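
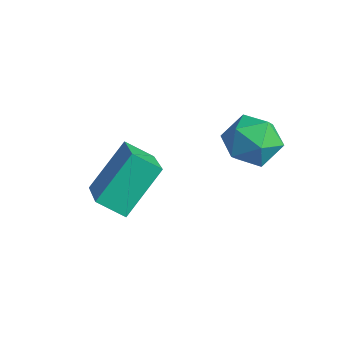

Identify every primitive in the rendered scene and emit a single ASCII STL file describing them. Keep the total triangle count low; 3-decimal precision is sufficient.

solid 
facet normal -0.650 -0.550 0.524
outer loop
vertex -0.683 -1.329 2.03
vertex -2.207 -0.481 1.03
vertex -0.583 -2.706 0.71
endloop
endfacet
facet normal 0.758 -0.422 0.497
outer loop
vertex 0.087 -2.139 0.17
vertex -0.683 -1.329 2.03
vertex -0.583 -2.706 0.71
endloop
endfacet
facet normal -0.650 -0.550 0.524
outer loop
vertex -0.583 -2.706 0.71
vertex -2.207 -0.481 1.03
vertex -2.107 -1.858 -0.29
endloop
endfacet
facet normal 0.053 -0.721 -0.691
outer loop
vertex -2.107 -1.858 -0.29
vertex 0.087 -2.139 0.17
vertex -0.583 -2.706 0.71
endloop
endfacet
facet normal -0.053 0.721 0.691
outer loop
vertex -0.683 -1.329 2.03
vertex -1.537 0.086 0.49
vertex -2.207 -0.481 1.03
endloop
endfacet
facet normal 0.758 -0.422 0.497
outer loop
vertex -0.013 -0.762 1.49
vertex -0.683 -1.329 2.03
vertex 0.087 -2.139 0.17
endloop
endfacet
facet normal -0.053 0.721 0.691
outer loop
vertex -0.013 -0.762 1.49
vertex -1.537 0.086 0.49
vertex -0.683 -1.329 2.03
endloop
endfacet
facet normal -0.758 0.422 -0.497
outer loop
vertex -2.207 -0.481 1.03
vertex -1.537 0.086 0.49
vertex -2.107 -1.858 -0.29
endloop
endfacet
facet normal 0.053 -0.721 -0.691
outer loop
vertex -1.437 -1.291 -0.83
vertex 0.087 -2.139 0.17
vertex -2.107 -1.858 -0.29
endloop
endfacet
facet normal -0.758 0.422 -0.497
outer loop
vertex -2.107 -1.858 -0.29
vertex -1.537 0.086 0.49
vertex -1.437 -1.291 -0.83
endloop
endfacet
facet normal 0.650 0.550 -0.524
outer loop
vertex -1.437 -1.291 -0.83
vertex -0.013 -0.762 1.49
vertex 0.087 -2.139 0.17
endloop
endfacet
facet normal 0.650 0.550 -0.524
outer loop
vertex -1.537 0.086 0.49
vertex -0.013 -0.762 1.49
vertex -1.437 -1.291 -0.83
endloop
endfacet
facet normal -0.735 0.663 0.139
outer loop
vertex 1.612 1.869 3.204
vertex 1.02 1.316 2.714
vertex 1.101 1.209 3.651
endloop
endfacet
facet normal -0.274 0.676 0.684
outer loop
vertex 1.612 1.869 3.204
vertex 1.101 1.209 3.651
vertex 2.009 1.342 3.883
endloop
endfacet
facet normal 0.372 0.826 0.423
outer loop
vertex 1.612 1.869 3.204
vertex 2.009 1.342 3.883
vertex 2.489 1.532 3.09
endloop
endfacet
facet normal 0.312 0.907 -0.283
outer loop
vertex 1.612 1.869 3.204
vertex 2.489 1.532 3.09
vertex 1.878 1.516 2.367
endloop
endfacet
facet normal -0.373 0.806 -0.459
outer loop
vertex 1.612 1.869 3.204
vertex 1.878 1.516 2.367
vertex 1.02 1.316 2.714
endloop
endfacet
facet normal -0.250 0.022 0.968
outer loop
vertex 2.009 1.342 3.883
vertex 1.101 1.209 3.651
vertex 1.662 0.464 3.813
endloop
endfacet
facet normal -0.996 0.002 0.086
outer loop
vertex 1.101 1.209 3.651
vertex 1.02 1.316 2.714
vertex 1.051 0.448 3.09
endloop
endfacet
facet normal -0.411 0.233 -0.882
outer loop
vertex 1.02 1.316 2.714
vertex 1.878 1.516 2.367
vertex 1.531 0.638 2.297
endloop
endfacet
facet normal 0.697 0.395 -0.598
outer loop
vertex 1.878 1.516 2.367
vertex 2.489 1.532 3.09
vertex 2.439 0.771 2.529
endloop
endfacet
facet normal 0.796 0.264 0.545
outer loop
vertex 2.489 1.532 3.09
vertex 2.009 1.342 3.883
vertex 2.52 0.664 3.466
endloop
endfacet
facet normal -0.312 -0.907 0.283
outer loop
vertex 1.928 0.111 2.976
vertex 1.662 0.464 3.813
vertex 1.051 0.448 3.09
endloop
endfacet
facet normal -0.372 -0.826 -0.423
outer loop
vertex 1.928 0.111 2.976
vertex 1.051 0.448 3.09
vertex 1.531 0.638 2.297
endloop
endfacet
facet normal 0.274 -0.676 -0.684
outer loop
vertex 1.928 0.111 2.976
vertex 1.531 0.638 2.297
vertex 2.439 0.771 2.529
endloop
endfacet
facet normal 0.735 -0.663 -0.139
outer loop
vertex 1.928 0.111 2.976
vertex 2.439 0.771 2.529
vertex 2.52 0.664 3.466
endloop
endfacet
facet normal 0.373 -0.806 0.459
outer loop
vertex 1.928 0.111 2.976
vertex 2.52 0.664 3.466
vertex 1.662 0.464 3.813
endloop
endfacet
facet normal -0.697 -0.395 0.598
outer loop
vertex 1.051 0.448 3.09
vertex 1.662 0.464 3.813
vertex 1.101 1.209 3.651
endloop
endfacet
facet normal -0.796 -0.264 -0.545
outer loop
vertex 1.531 0.638 2.297
vertex 1.051 0.448 3.09
vertex 1.02 1.316 2.714
endloop
endfacet
facet normal 0.250 -0.022 -0.968
outer loop
vertex 2.439 0.771 2.529
vertex 1.531 0.638 2.297
vertex 1.878 1.516 2.367
endloop
endfacet
facet normal 0.996 -0.002 -0.086
outer loop
vertex 2.52 0.664 3.466
vertex 2.439 0.771 2.529
vertex 2.489 1.532 3.09
endloop
endfacet
facet normal 0.411 -0.233 0.882
outer loop
vertex 1.662 0.464 3.813
vertex 2.52 0.664 3.466
vertex 2.009 1.342 3.883
endloop
endfacet

endsolid


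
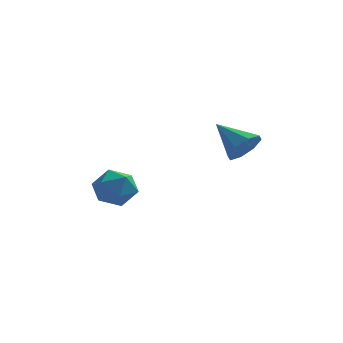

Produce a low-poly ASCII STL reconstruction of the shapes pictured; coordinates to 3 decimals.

solid 
facet normal 0.676 -0.480 -0.558
outer loop
vertex 3.825 -0.662 3.658
vertex 3.087 -1.314 3.325
vertex 3.464 -0.402 2.997
endloop
endfacet
facet normal 0.240 0.941 0.239
outer loop
vertex 3.825 -0.662 3.658
vertex 3.464 -0.402 2.997
vertex 1.693 -0.326 4.475
endloop
endfacet
facet normal 0.676 -0.480 -0.559
outer loop
vertex 3.464 -0.402 2.997
vertex 3.087 -1.314 3.325
vertex 2.882 -0.677 2.529
endloop
endfacet
facet normal -0.205 0.934 -0.294
outer loop
vertex 3.464 -0.402 2.997
vertex 2.882 -0.677 2.529
vertex 1.693 -0.326 4.475
endloop
endfacet
facet normal 0.677 -0.480 -0.558
outer loop
vertex 2.882 -0.677 2.529
vertex 3.087 -1.314 3.325
vertex 2.42 -1.325 2.526
endloop
endfacet
facet normal -0.697 0.499 -0.516
outer loop
vertex 2.882 -0.677 2.529
vertex 2.42 -1.325 2.526
vertex 1.693 -0.326 4.475
endloop
endfacet
facet normal 0.677 -0.479 -0.559
outer loop
vertex 2.42 -1.325 2.526
vertex 3.087 -1.314 3.325
vertex 2.349 -1.967 2.991
endloop
endfacet
facet normal -0.948 -0.110 -0.297
outer loop
vertex 2.42 -1.325 2.526
vertex 2.349 -1.967 2.991
vertex 1.693 -0.326 4.475
endloop
endfacet
facet normal 0.677 -0.480 -0.558
outer loop
vertex 2.349 -1.967 2.991
vertex 3.087 -1.314 3.325
vertex 2.71 -2.227 3.652
endloop
endfacet
facet normal -0.812 -0.535 0.233
outer loop
vertex 2.349 -1.967 2.991
vertex 2.71 -2.227 3.652
vertex 1.693 -0.326 4.475
endloop
endfacet
facet normal 0.676 -0.480 -0.559
outer loop
vertex 2.71 -2.227 3.652
vertex 3.087 -1.314 3.325
vertex 3.292 -1.952 4.12
endloop
endfacet
facet normal -0.367 -0.528 0.766
outer loop
vertex 2.71 -2.227 3.652
vertex 3.292 -1.952 4.12
vertex 1.693 -0.326 4.475
endloop
endfacet
facet normal 0.677 -0.479 -0.559
outer loop
vertex 3.292 -1.952 4.12
vertex 3.087 -1.314 3.325
vertex 3.753 -1.304 4.123
endloop
endfacet
facet normal 0.125 -0.093 0.988
outer loop
vertex 3.292 -1.952 4.12
vertex 3.753 -1.304 4.123
vertex 1.693 -0.326 4.475
endloop
endfacet
facet normal 0.676 -0.480 -0.558
outer loop
vertex 3.753 -1.304 4.123
vertex 3.087 -1.314 3.325
vertex 3.825 -0.662 3.658
endloop
endfacet
facet normal 0.376 0.515 0.770
outer loop
vertex 3.753 -1.304 4.123
vertex 3.825 -0.662 3.658
vertex 1.693 -0.326 4.475
endloop
endfacet
facet normal -0.663 0.574 0.480
outer loop
vertex -3.125 -1.53 1.18
vertex -3.879 -2.433 1.218
vertex -3.108 -2.274 2.093
endloop
endfacet
facet normal 0.004 0.775 0.632
outer loop
vertex -3.125 -1.53 1.18
vertex -3.108 -2.274 2.093
vertex -2.096 -1.896 1.623
endloop
endfacet
facet normal 0.328 0.945 0.019
outer loop
vertex -3.125 -1.53 1.18
vertex -2.096 -1.896 1.623
vertex -2.243 -1.822 0.457
endloop
endfacet
facet normal -0.139 0.848 -0.512
outer loop
vertex -3.125 -1.53 1.18
vertex -2.243 -1.822 0.457
vertex -3.345 -2.154 0.206
endloop
endfacet
facet normal -0.752 0.619 -0.226
outer loop
vertex -3.125 -1.53 1.18
vertex -3.345 -2.154 0.206
vertex -3.879 -2.433 1.218
endloop
endfacet
facet normal 0.344 0.215 0.914
outer loop
vertex -2.096 -1.896 1.623
vertex -3.108 -2.274 2.093
vertex -2.215 -3.026 1.934
endloop
endfacet
facet normal -0.736 -0.111 0.668
outer loop
vertex -3.108 -2.274 2.093
vertex -3.879 -2.433 1.218
vertex -3.317 -3.358 1.683
endloop
endfacet
facet normal -0.879 -0.038 -0.475
outer loop
vertex -3.879 -2.433 1.218
vertex -3.345 -2.154 0.206
vertex -3.464 -3.284 0.517
endloop
endfacet
facet normal 0.113 0.332 -0.936
outer loop
vertex -3.345 -2.154 0.206
vertex -2.243 -1.822 0.457
vertex -2.452 -2.906 0.047
endloop
endfacet
facet normal 0.869 0.488 -0.079
outer loop
vertex -2.243 -1.822 0.457
vertex -2.096 -1.896 1.623
vertex -1.681 -2.747 0.922
endloop
endfacet
facet normal 0.139 -0.848 0.512
outer loop
vertex -2.435 -3.65 0.96
vertex -2.215 -3.026 1.934
vertex -3.317 -3.358 1.683
endloop
endfacet
facet normal -0.328 -0.945 -0.019
outer loop
vertex -2.435 -3.65 0.96
vertex -3.317 -3.358 1.683
vertex -3.464 -3.284 0.517
endloop
endfacet
facet normal -0.004 -0.775 -0.632
outer loop
vertex -2.435 -3.65 0.96
vertex -3.464 -3.284 0.517
vertex -2.452 -2.906 0.047
endloop
endfacet
facet normal 0.663 -0.574 -0.480
outer loop
vertex -2.435 -3.65 0.96
vertex -2.452 -2.906 0.047
vertex -1.681 -2.747 0.922
endloop
endfacet
facet normal 0.752 -0.619 0.226
outer loop
vertex -2.435 -3.65 0.96
vertex -1.681 -2.747 0.922
vertex -2.215 -3.026 1.934
endloop
endfacet
facet normal -0.113 -0.332 0.936
outer loop
vertex -3.317 -3.358 1.683
vertex -2.215 -3.026 1.934
vertex -3.108 -2.274 2.093
endloop
endfacet
facet normal -0.869 -0.488 0.079
outer loop
vertex -3.464 -3.284 0.517
vertex -3.317 -3.358 1.683
vertex -3.879 -2.433 1.218
endloop
endfacet
facet normal -0.344 -0.215 -0.914
outer loop
vertex -2.452 -2.906 0.047
vertex -3.464 -3.284 0.517
vertex -3.345 -2.154 0.206
endloop
endfacet
facet normal 0.736 0.111 -0.668
outer loop
vertex -1.681 -2.747 0.922
vertex -2.452 -2.906 0.047
vertex -2.243 -1.822 0.457
endloop
endfacet
facet normal 0.879 0.038 0.475
outer loop
vertex -2.215 -3.026 1.934
vertex -1.681 -2.747 0.922
vertex -2.096 -1.896 1.623
endloop
endfacet

endsolid


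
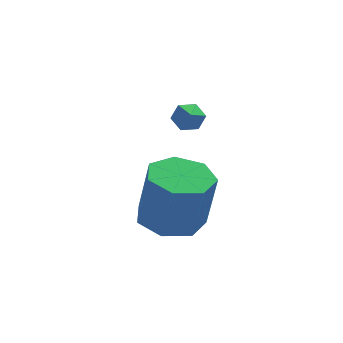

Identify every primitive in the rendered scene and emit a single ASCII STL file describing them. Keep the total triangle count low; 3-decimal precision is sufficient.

solid 
facet normal -0.149 0.095 -0.984
outer loop
vertex -0.586 -0.62 -3.828
vertex -1.629 -0.455 -3.654
vertex -0.839 0.265 -3.704
endloop
endfacet
facet normal 0.951 0.288 -0.116
outer loop
vertex -0.586 -0.62 -3.828
vertex -0.839 0.265 -3.704
vertex -0.288 -0.81 -1.859
endloop
endfacet
facet normal 0.951 0.288 -0.116
outer loop
vertex -0.288 -0.81 -1.859
vertex -0.839 0.265 -3.704
vertex -0.541 0.074 -1.735
endloop
endfacet
facet normal 0.148 -0.096 0.984
outer loop
vertex -0.288 -0.81 -1.859
vertex -0.541 0.074 -1.735
vertex -1.331 -0.645 -1.686
endloop
endfacet
facet normal -0.149 0.095 -0.984
outer loop
vertex -0.839 0.265 -3.704
vertex -1.629 -0.455 -3.654
vertex -1.686 0.608 -3.543
endloop
endfacet
facet normal 0.380 0.924 0.032
outer loop
vertex -0.839 0.265 -3.704
vertex -1.686 0.608 -3.543
vertex -0.541 0.074 -1.735
endloop
endfacet
facet normal 0.380 0.924 0.032
outer loop
vertex -0.541 0.074 -1.735
vertex -1.686 0.608 -3.543
vertex -1.389 0.417 -1.574
endloop
endfacet
facet normal 0.148 -0.096 0.984
outer loop
vertex -0.541 0.074 -1.735
vertex -1.389 0.417 -1.574
vertex -1.331 -0.645 -1.686
endloop
endfacet
facet normal -0.149 0.095 -0.984
outer loop
vertex -1.686 0.608 -3.543
vertex -1.629 -0.455 -3.654
vertex -2.491 0.151 -3.465
endloop
endfacet
facet normal -0.476 0.865 0.156
outer loop
vertex -1.686 0.608 -3.543
vertex -2.491 0.151 -3.465
vertex -1.389 0.417 -1.574
endloop
endfacet
facet normal -0.477 0.865 0.156
outer loop
vertex -1.389 0.417 -1.574
vertex -2.491 0.151 -3.465
vertex -2.193 -0.04 -1.497
endloop
endfacet
facet normal 0.149 -0.096 0.984
outer loop
vertex -1.389 0.417 -1.574
vertex -2.193 -0.04 -1.497
vertex -1.331 -0.645 -1.686
endloop
endfacet
facet normal -0.149 0.095 -0.984
outer loop
vertex -2.491 0.151 -3.465
vertex -1.629 -0.455 -3.654
vertex -2.646 -0.762 -3.53
endloop
endfacet
facet normal -0.975 0.154 0.163
outer loop
vertex -2.491 0.151 -3.465
vertex -2.646 -0.762 -3.53
vertex -2.193 -0.04 -1.497
endloop
endfacet
facet normal -0.975 0.154 0.163
outer loop
vertex -2.193 -0.04 -1.497
vertex -2.646 -0.762 -3.53
vertex -2.348 -0.953 -1.562
endloop
endfacet
facet normal 0.149 -0.095 0.984
outer loop
vertex -2.193 -0.04 -1.497
vertex -2.348 -0.953 -1.562
vertex -1.331 -0.645 -1.686
endloop
endfacet
facet normal -0.149 0.096 -0.984
outer loop
vertex -2.646 -0.762 -3.53
vertex -1.629 -0.455 -3.654
vertex -2.035 -1.444 -3.689
endloop
endfacet
facet normal -0.739 -0.673 0.047
outer loop
vertex -2.646 -0.762 -3.53
vertex -2.035 -1.444 -3.689
vertex -2.348 -0.953 -1.562
endloop
endfacet
facet normal -0.739 -0.672 0.046
outer loop
vertex -2.348 -0.953 -1.562
vertex -2.035 -1.444 -3.689
vertex -1.738 -1.635 -1.72
endloop
endfacet
facet normal 0.149 -0.095 0.984
outer loop
vertex -2.348 -0.953 -1.562
vertex -1.738 -1.635 -1.72
vertex -1.331 -0.645 -1.686
endloop
endfacet
facet normal -0.149 0.096 -0.984
outer loop
vertex -2.035 -1.444 -3.689
vertex -1.629 -0.455 -3.654
vertex -1.119 -1.38 -3.821
endloop
endfacet
facet normal 0.054 -0.993 -0.105
outer loop
vertex -2.035 -1.444 -3.689
vertex -1.119 -1.38 -3.821
vertex -1.738 -1.635 -1.72
endloop
endfacet
facet normal 0.054 -0.993 -0.105
outer loop
vertex -1.738 -1.635 -1.72
vertex -1.119 -1.38 -3.821
vertex -0.821 -1.571 -1.853
endloop
endfacet
facet normal 0.149 -0.095 0.984
outer loop
vertex -1.738 -1.635 -1.72
vertex -0.821 -1.571 -1.853
vertex -1.331 -0.645 -1.686
endloop
endfacet
facet normal -0.149 0.095 -0.984
outer loop
vertex -1.119 -1.38 -3.821
vertex -1.629 -0.455 -3.654
vertex -0.586 -0.62 -3.828
endloop
endfacet
facet normal 0.805 -0.566 -0.177
outer loop
vertex -1.119 -1.38 -3.821
vertex -0.586 -0.62 -3.828
vertex -0.821 -1.571 -1.853
endloop
endfacet
facet normal 0.806 -0.566 -0.176
outer loop
vertex -0.821 -1.571 -1.853
vertex -0.586 -0.62 -3.828
vertex -0.288 -0.81 -1.859
endloop
endfacet
facet normal 0.148 -0.096 0.984
outer loop
vertex -0.821 -1.571 -1.853
vertex -0.288 -0.81 -1.859
vertex -1.331 -0.645 -1.686
endloop
endfacet
facet normal 0.072 0.815 -0.574
outer loop
vertex -0.724 0.626 0.514
vertex -0.984 0.382 0.135
vertex -1.243 0.657 0.493
endloop
endfacet
facet normal -0.019 0.325 0.946
outer loop
vertex -0.724 0.626 0.514
vertex -1.243 0.657 0.493
vertex -1.096 -0.882 1.025
endloop
endfacet
facet normal 0.072 0.815 -0.574
outer loop
vertex -1.243 0.657 0.493
vertex -0.984 0.382 0.135
vertex -1.503 0.413 0.114
endloop
endfacet
facet normal -0.849 0.098 0.519
outer loop
vertex -1.243 0.657 0.493
vertex -1.503 0.413 0.114
vertex -1.096 -0.882 1.025
endloop
endfacet
facet normal 0.072 0.815 -0.574
outer loop
vertex -1.503 0.413 0.114
vertex -0.984 0.382 0.135
vertex -1.244 0.138 -0.244
endloop
endfacet
facet normal -0.850 -0.454 -0.266
outer loop
vertex -1.503 0.413 0.114
vertex -1.244 0.138 -0.244
vertex -1.096 -0.882 1.025
endloop
endfacet
facet normal 0.072 0.815 -0.574
outer loop
vertex -1.244 0.138 -0.244
vertex -0.984 0.382 0.135
vertex -0.725 0.107 -0.223
endloop
endfacet
facet normal -0.021 -0.780 -0.625
outer loop
vertex -1.244 0.138 -0.244
vertex -0.725 0.107 -0.223
vertex -1.096 -0.882 1.025
endloop
endfacet
facet normal 0.072 0.815 -0.574
outer loop
vertex -0.725 0.107 -0.223
vertex -0.984 0.382 0.135
vertex -0.465 0.351 0.156
endloop
endfacet
facet normal 0.809 -0.554 -0.198
outer loop
vertex -0.725 0.107 -0.223
vertex -0.465 0.351 0.156
vertex -1.096 -0.882 1.025
endloop
endfacet
facet normal 0.072 0.815 -0.574
outer loop
vertex -0.465 0.351 0.156
vertex -0.984 0.382 0.135
vertex -0.724 0.626 0.514
endloop
endfacet
facet normal 0.810 -0.001 0.587
outer loop
vertex -0.465 0.351 0.156
vertex -0.724 0.626 0.514
vertex -1.096 -0.882 1.025
endloop
endfacet

endsolid


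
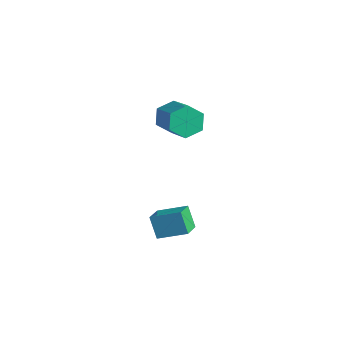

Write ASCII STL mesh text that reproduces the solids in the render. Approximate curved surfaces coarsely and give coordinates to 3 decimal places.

solid 
facet normal -0.515 0.056 0.856
outer loop
vertex 1.258 -3.853 -0.951
vertex 0.713 -3.028 -1.333
vertex 0.276 -4.747 -1.483
endloop
endfacet
facet normal 0.514 -0.779 0.360
outer loop
vertex 0.867 -4.812 -2.467
vertex 1.258 -3.853 -0.951
vertex 0.276 -4.747 -1.483
endloop
endfacet
facet normal -0.514 0.056 0.856
outer loop
vertex 0.276 -4.747 -1.483
vertex 0.713 -3.028 -1.333
vertex -0.269 -3.922 -1.864
endloop
endfacet
facet normal -0.687 -0.625 -0.371
outer loop
vertex -0.269 -3.922 -1.864
vertex 0.867 -4.812 -2.467
vertex 0.276 -4.747 -1.483
endloop
endfacet
facet normal 0.687 0.625 0.371
outer loop
vertex 1.258 -3.853 -0.951
vertex 1.304 -3.093 -2.317
vertex 0.713 -3.028 -1.333
endloop
endfacet
facet normal 0.514 -0.779 0.360
outer loop
vertex 1.849 -3.918 -1.936
vertex 1.258 -3.853 -0.951
vertex 0.867 -4.812 -2.467
endloop
endfacet
facet normal 0.687 0.625 0.371
outer loop
vertex 1.849 -3.918 -1.936
vertex 1.304 -3.093 -2.317
vertex 1.258 -3.853 -0.951
endloop
endfacet
facet normal -0.514 0.779 -0.360
outer loop
vertex 0.713 -3.028 -1.333
vertex 1.304 -3.093 -2.317
vertex -0.269 -3.922 -1.864
endloop
endfacet
facet normal -0.687 -0.625 -0.371
outer loop
vertex 0.322 -3.987 -2.849
vertex 0.867 -4.812 -2.467
vertex -0.269 -3.922 -1.864
endloop
endfacet
facet normal -0.514 0.779 -0.360
outer loop
vertex -0.269 -3.922 -1.864
vertex 1.304 -3.093 -2.317
vertex 0.322 -3.987 -2.849
endloop
endfacet
facet normal 0.514 -0.057 -0.856
outer loop
vertex 0.322 -3.987 -2.849
vertex 1.849 -3.918 -1.936
vertex 0.867 -4.812 -2.467
endloop
endfacet
facet normal 0.514 -0.056 -0.856
outer loop
vertex 1.304 -3.093 -2.317
vertex 1.849 -3.918 -1.936
vertex 0.322 -3.987 -2.849
endloop
endfacet
facet normal -0.829 0.279 -0.485
outer loop
vertex -1.327 -2.313 1.847
vertex -1.644 -2.01 2.563
vertex -1.185 -1.514 2.064
endloop
endfacet
facet normal 0.532 0.132 -0.836
outer loop
vertex -1.327 -2.313 1.847
vertex -1.185 -1.514 2.064
vertex 0.34 -2.873 2.82
endloop
endfacet
facet normal 0.532 0.132 -0.836
outer loop
vertex 0.34 -2.873 2.82
vertex -1.185 -1.514 2.064
vertex 0.482 -2.074 3.037
endloop
endfacet
facet normal 0.830 -0.279 0.484
outer loop
vertex 0.34 -2.873 2.82
vertex 0.482 -2.074 3.037
vertex 0.024 -2.57 3.537
endloop
endfacet
facet normal -0.829 0.280 -0.485
outer loop
vertex -1.185 -1.514 2.064
vertex -1.644 -2.01 2.563
vertex -1.502 -1.211 2.781
endloop
endfacet
facet normal 0.412 0.890 -0.194
outer loop
vertex -1.185 -1.514 2.064
vertex -1.502 -1.211 2.781
vertex 0.482 -2.074 3.037
endloop
endfacet
facet normal 0.412 0.890 -0.194
outer loop
vertex 0.482 -2.074 3.037
vertex -1.502 -1.211 2.781
vertex 0.165 -1.771 3.754
endloop
endfacet
facet normal 0.830 -0.278 0.484
outer loop
vertex 0.482 -2.074 3.037
vertex 0.165 -1.771 3.754
vertex 0.024 -2.57 3.537
endloop
endfacet
facet normal -0.829 0.279 -0.484
outer loop
vertex -1.502 -1.211 2.781
vertex -1.644 -2.01 2.563
vertex -1.96 -1.707 3.28
endloop
endfacet
facet normal -0.120 0.757 0.642
outer loop
vertex -1.502 -1.211 2.781
vertex -1.96 -1.707 3.28
vertex 0.165 -1.771 3.754
endloop
endfacet
facet normal -0.120 0.757 0.642
outer loop
vertex 0.165 -1.771 3.754
vertex -1.96 -1.707 3.28
vertex -0.293 -2.267 4.253
endloop
endfacet
facet normal 0.829 -0.278 0.485
outer loop
vertex 0.165 -1.771 3.754
vertex -0.293 -2.267 4.253
vertex 0.024 -2.57 3.537
endloop
endfacet
facet normal -0.830 0.279 -0.484
outer loop
vertex -1.96 -1.707 3.28
vertex -1.644 -2.01 2.563
vertex -2.102 -2.506 3.063
endloop
endfacet
facet normal -0.532 -0.132 0.836
outer loop
vertex -1.96 -1.707 3.28
vertex -2.102 -2.506 3.063
vertex -0.293 -2.267 4.253
endloop
endfacet
facet normal -0.532 -0.132 0.836
outer loop
vertex -0.293 -2.267 4.253
vertex -2.102 -2.506 3.063
vertex -0.435 -3.066 4.036
endloop
endfacet
facet normal 0.829 -0.279 0.485
outer loop
vertex -0.293 -2.267 4.253
vertex -0.435 -3.066 4.036
vertex 0.024 -2.57 3.537
endloop
endfacet
facet normal -0.830 0.278 -0.484
outer loop
vertex -2.102 -2.506 3.063
vertex -1.644 -2.01 2.563
vertex -1.785 -2.809 2.346
endloop
endfacet
facet normal -0.412 -0.890 0.194
outer loop
vertex -2.102 -2.506 3.063
vertex -1.785 -2.809 2.346
vertex -0.435 -3.066 4.036
endloop
endfacet
facet normal -0.412 -0.890 0.194
outer loop
vertex -0.435 -3.066 4.036
vertex -1.785 -2.809 2.346
vertex -0.118 -3.369 3.319
endloop
endfacet
facet normal 0.829 -0.280 0.485
outer loop
vertex -0.435 -3.066 4.036
vertex -0.118 -3.369 3.319
vertex 0.024 -2.57 3.537
endloop
endfacet
facet normal -0.829 0.278 -0.485
outer loop
vertex -1.785 -2.809 2.346
vertex -1.644 -2.01 2.563
vertex -1.327 -2.313 1.847
endloop
endfacet
facet normal 0.120 -0.757 -0.642
outer loop
vertex -1.785 -2.809 2.346
vertex -1.327 -2.313 1.847
vertex -0.118 -3.369 3.319
endloop
endfacet
facet normal 0.120 -0.757 -0.642
outer loop
vertex -0.118 -3.369 3.319
vertex -1.327 -2.313 1.847
vertex 0.34 -2.873 2.82
endloop
endfacet
facet normal 0.829 -0.279 0.484
outer loop
vertex -0.118 -3.369 3.319
vertex 0.34 -2.873 2.82
vertex 0.024 -2.57 3.537
endloop
endfacet

endsolid


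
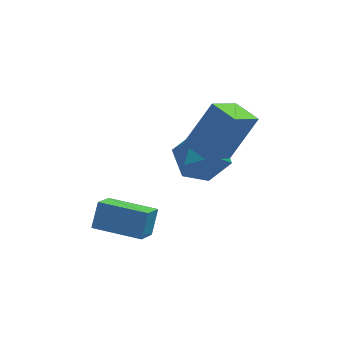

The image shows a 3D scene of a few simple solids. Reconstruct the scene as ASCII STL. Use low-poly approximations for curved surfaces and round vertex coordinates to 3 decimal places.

solid 
facet normal -0.621 0.517 0.589
outer loop
vertex 1.892 2.684 0.765
vertex 2.635 2.496 1.714
vertex 2.784 3.48 1.008
endloop
endfacet
facet normal -0.651 0.755 -0.084
outer loop
vertex 1.892 2.684 0.765
vertex 2.784 3.48 1.008
vertex 2.555 3.154 -0.145
endloop
endfacet
facet normal -0.839 0.208 -0.503
outer loop
vertex 1.892 2.684 0.765
vertex 2.555 3.154 -0.145
vertex 2.264 1.969 -0.151
endloop
endfacet
facet normal -0.926 -0.366 -0.090
outer loop
vertex 1.892 2.684 0.765
vertex 2.264 1.969 -0.151
vertex 2.313 1.563 0.998
endloop
endfacet
facet normal -0.792 -0.176 0.585
outer loop
vertex 1.892 2.684 0.765
vertex 2.313 1.563 0.998
vertex 2.635 2.496 1.714
endloop
endfacet
facet normal 0.006 0.962 -0.273
outer loop
vertex 2.555 3.154 -0.145
vertex 2.784 3.48 1.008
vertex 3.707 3.257 0.242
endloop
endfacet
facet normal 0.052 0.577 0.815
outer loop
vertex 2.784 3.48 1.008
vertex 2.635 2.496 1.714
vertex 3.756 2.851 1.391
endloop
endfacet
facet normal -0.223 -0.544 0.809
outer loop
vertex 2.635 2.496 1.714
vertex 2.313 1.563 0.998
vertex 3.465 1.666 1.385
endloop
endfacet
facet normal -0.440 -0.852 -0.282
outer loop
vertex 2.313 1.563 0.998
vertex 2.264 1.969 -0.151
vertex 3.236 1.34 0.232
endloop
endfacet
facet normal -0.299 0.078 -0.951
outer loop
vertex 2.264 1.969 -0.151
vertex 2.555 3.154 -0.145
vertex 3.385 2.324 -0.474
endloop
endfacet
facet normal 0.926 0.366 0.090
outer loop
vertex 4.128 2.136 0.475
vertex 3.707 3.257 0.242
vertex 3.756 2.851 1.391
endloop
endfacet
facet normal 0.839 -0.208 0.503
outer loop
vertex 4.128 2.136 0.475
vertex 3.756 2.851 1.391
vertex 3.465 1.666 1.385
endloop
endfacet
facet normal 0.651 -0.755 0.084
outer loop
vertex 4.128 2.136 0.475
vertex 3.465 1.666 1.385
vertex 3.236 1.34 0.232
endloop
endfacet
facet normal 0.621 -0.517 -0.589
outer loop
vertex 4.128 2.136 0.475
vertex 3.236 1.34 0.232
vertex 3.385 2.324 -0.474
endloop
endfacet
facet normal 0.792 0.176 -0.585
outer loop
vertex 4.128 2.136 0.475
vertex 3.385 2.324 -0.474
vertex 3.707 3.257 0.242
endloop
endfacet
facet normal 0.440 0.852 0.282
outer loop
vertex 3.756 2.851 1.391
vertex 3.707 3.257 0.242
vertex 2.784 3.48 1.008
endloop
endfacet
facet normal 0.299 -0.078 0.951
outer loop
vertex 3.465 1.666 1.385
vertex 3.756 2.851 1.391
vertex 2.635 2.496 1.714
endloop
endfacet
facet normal -0.006 -0.962 0.273
outer loop
vertex 3.236 1.34 0.232
vertex 3.465 1.666 1.385
vertex 2.313 1.563 0.998
endloop
endfacet
facet normal -0.052 -0.577 -0.815
outer loop
vertex 3.385 2.324 -0.474
vertex 3.236 1.34 0.232
vertex 2.264 1.969 -0.151
endloop
endfacet
facet normal 0.223 0.544 -0.809
outer loop
vertex 3.707 3.257 0.242
vertex 3.385 2.324 -0.474
vertex 2.555 3.154 -0.145
endloop
endfacet
facet normal -0.941 0.338 -0.001
outer loop
vertex -1.036 -1.957 1.144
vertex -0.797 -1.289 1.972
vertex -0.681 -0.972 0.246
endloop
endfacet
facet normal -0.219 -0.613 -0.759
outer loop
vertex 1.097 -1.611 0.248
vertex -1.036 -1.957 1.144
vertex -0.681 -0.972 0.246
endloop
endfacet
facet normal -0.941 0.338 -0.001
outer loop
vertex -0.681 -0.972 0.246
vertex -0.797 -1.289 1.972
vertex -0.442 -0.304 1.074
endloop
endfacet
facet normal 0.257 0.714 -0.651
outer loop
vertex -0.442 -0.304 1.074
vertex 1.097 -1.611 0.248
vertex -0.681 -0.972 0.246
endloop
endfacet
facet normal -0.257 -0.714 0.651
outer loop
vertex -1.036 -1.957 1.144
vertex 0.981 -1.928 1.974
vertex -0.797 -1.289 1.972
endloop
endfacet
facet normal -0.219 -0.613 -0.759
outer loop
vertex 0.742 -2.596 1.146
vertex -1.036 -1.957 1.144
vertex 1.097 -1.611 0.248
endloop
endfacet
facet normal -0.257 -0.714 0.651
outer loop
vertex 0.742 -2.596 1.146
vertex 0.981 -1.928 1.974
vertex -1.036 -1.957 1.144
endloop
endfacet
facet normal 0.219 0.613 0.759
outer loop
vertex -0.797 -1.289 1.972
vertex 0.981 -1.928 1.974
vertex -0.442 -0.304 1.074
endloop
endfacet
facet normal 0.257 0.714 -0.651
outer loop
vertex 1.336 -0.943 1.076
vertex 1.097 -1.611 0.248
vertex -0.442 -0.304 1.074
endloop
endfacet
facet normal 0.219 0.613 0.759
outer loop
vertex -0.442 -0.304 1.074
vertex 0.981 -1.928 1.974
vertex 1.336 -0.943 1.076
endloop
endfacet
facet normal 0.941 -0.338 0.001
outer loop
vertex 1.336 -0.943 1.076
vertex 0.742 -2.596 1.146
vertex 1.097 -1.611 0.248
endloop
endfacet
facet normal 0.941 -0.338 0.001
outer loop
vertex 0.981 -1.928 1.974
vertex 0.742 -2.596 1.146
vertex 1.336 -0.943 1.076
endloop
endfacet
facet normal -0.506 -0.597 0.622
outer loop
vertex 4.119 0.805 4.659
vertex 3.326 1.613 4.789
vertex 3.064 0.028 3.056
endloop
endfacet
facet normal 0.696 -0.709 -0.115
outer loop
vertex 3.994 1.127 1.911
vertex 4.119 0.805 4.659
vertex 3.064 0.028 3.056
endloop
endfacet
facet normal -0.505 -0.597 0.623
outer loop
vertex 3.064 0.028 3.056
vertex 3.326 1.613 4.789
vertex 2.27 0.836 3.187
endloop
endfacet
facet normal -0.510 -0.375 -0.774
outer loop
vertex 2.27 0.836 3.187
vertex 3.994 1.127 1.911
vertex 3.064 0.028 3.056
endloop
endfacet
facet normal 0.510 0.375 0.774
outer loop
vertex 4.119 0.805 4.659
vertex 4.256 2.712 3.644
vertex 3.326 1.613 4.789
endloop
endfacet
facet normal 0.696 -0.709 -0.115
outer loop
vertex 5.05 1.904 3.513
vertex 4.119 0.805 4.659
vertex 3.994 1.127 1.911
endloop
endfacet
facet normal 0.510 0.375 0.774
outer loop
vertex 5.05 1.904 3.513
vertex 4.256 2.712 3.644
vertex 4.119 0.805 4.659
endloop
endfacet
facet normal -0.696 0.709 0.115
outer loop
vertex 3.326 1.613 4.789
vertex 4.256 2.712 3.644
vertex 2.27 0.836 3.187
endloop
endfacet
facet normal -0.510 -0.376 -0.774
outer loop
vertex 3.201 1.935 2.041
vertex 3.994 1.127 1.911
vertex 2.27 0.836 3.187
endloop
endfacet
facet normal -0.696 0.709 0.114
outer loop
vertex 2.27 0.836 3.187
vertex 4.256 2.712 3.644
vertex 3.201 1.935 2.041
endloop
endfacet
facet normal 0.506 0.597 -0.623
outer loop
vertex 3.201 1.935 2.041
vertex 5.05 1.904 3.513
vertex 3.994 1.127 1.911
endloop
endfacet
facet normal 0.505 0.598 -0.622
outer loop
vertex 4.256 2.712 3.644
vertex 5.05 1.904 3.513
vertex 3.201 1.935 2.041
endloop
endfacet

endsolid


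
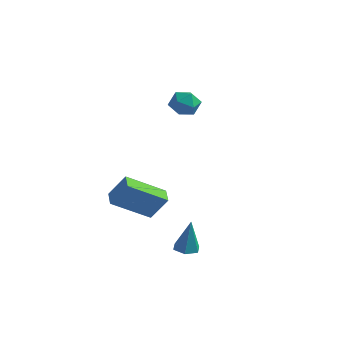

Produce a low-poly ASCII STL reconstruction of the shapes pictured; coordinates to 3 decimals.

solid 
facet normal -0.515 -0.221 -0.828
outer loop
vertex -1.764 -0.044 -3.045
vertex -2.303 0.577 -2.876
vertex -0.592 1.264 -4.122
endloop
endfacet
facet normal 0.642 -0.740 -0.201
outer loop
vertex 0.103 1.563 -3.004
vertex -1.764 -0.044 -3.045
vertex -0.592 1.264 -4.122
endloop
endfacet
facet normal -0.515 -0.221 -0.828
outer loop
vertex -0.592 1.264 -4.122
vertex -2.303 0.577 -2.876
vertex -1.131 1.886 -3.953
endloop
endfacet
facet normal 0.569 0.635 -0.523
outer loop
vertex -1.131 1.886 -3.953
vertex 0.103 1.563 -3.004
vertex -0.592 1.264 -4.122
endloop
endfacet
facet normal -0.568 -0.635 0.523
outer loop
vertex -1.764 -0.044 -3.045
vertex -1.608 0.876 -1.758
vertex -2.303 0.577 -2.876
endloop
endfacet
facet normal 0.642 -0.740 -0.202
outer loop
vertex -1.069 0.254 -1.927
vertex -1.764 -0.044 -3.045
vertex 0.103 1.563 -3.004
endloop
endfacet
facet normal -0.569 -0.635 0.523
outer loop
vertex -1.069 0.254 -1.927
vertex -1.608 0.876 -1.758
vertex -1.764 -0.044 -3.045
endloop
endfacet
facet normal -0.642 0.740 0.201
outer loop
vertex -2.303 0.577 -2.876
vertex -1.608 0.876 -1.758
vertex -1.131 1.886 -3.953
endloop
endfacet
facet normal 0.568 0.635 -0.523
outer loop
vertex -0.436 2.184 -2.835
vertex 0.103 1.563 -3.004
vertex -1.131 1.886 -3.953
endloop
endfacet
facet normal -0.641 0.740 0.201
outer loop
vertex -1.131 1.886 -3.953
vertex -1.608 0.876 -1.758
vertex -0.436 2.184 -2.835
endloop
endfacet
facet normal 0.514 0.221 0.829
outer loop
vertex -0.436 2.184 -2.835
vertex -1.069 0.254 -1.927
vertex 0.103 1.563 -3.004
endloop
endfacet
facet normal 0.515 0.221 0.828
outer loop
vertex -1.608 0.876 -1.758
vertex -1.069 0.254 -1.927
vertex -0.436 2.184 -2.835
endloop
endfacet
facet normal -0.128 -0.031 -0.991
outer loop
vertex 2.552 0.128 -4.758
vertex 1.967 0.145 -4.683
vertex 2.272 0.647 -4.738
endloop
endfacet
facet normal 0.869 0.462 0.178
outer loop
vertex 2.552 0.128 -4.758
vertex 2.272 0.647 -4.738
vertex 2.173 0.195 -3.077
endloop
endfacet
facet normal -0.128 -0.031 -0.991
outer loop
vertex 2.272 0.647 -4.738
vertex 1.967 0.145 -4.683
vertex 1.687 0.664 -4.663
endloop
endfacet
facet normal 0.062 0.962 0.266
outer loop
vertex 2.272 0.647 -4.738
vertex 1.687 0.664 -4.663
vertex 2.173 0.195 -3.077
endloop
endfacet
facet normal -0.128 -0.031 -0.991
outer loop
vertex 1.687 0.664 -4.663
vertex 1.967 0.145 -4.683
vertex 1.382 0.162 -4.608
endloop
endfacet
facet normal -0.769 0.509 0.386
outer loop
vertex 1.687 0.664 -4.663
vertex 1.382 0.162 -4.608
vertex 2.173 0.195 -3.077
endloop
endfacet
facet normal -0.128 -0.031 -0.991
outer loop
vertex 1.382 0.162 -4.608
vertex 1.967 0.145 -4.683
vertex 1.662 -0.357 -4.628
endloop
endfacet
facet normal -0.792 -0.444 0.419
outer loop
vertex 1.382 0.162 -4.608
vertex 1.662 -0.357 -4.628
vertex 2.173 0.195 -3.077
endloop
endfacet
facet normal -0.128 -0.031 -0.991
outer loop
vertex 1.662 -0.357 -4.628
vertex 1.967 0.145 -4.683
vertex 2.247 -0.374 -4.703
endloop
endfacet
facet normal 0.015 -0.944 0.331
outer loop
vertex 1.662 -0.357 -4.628
vertex 2.247 -0.374 -4.703
vertex 2.173 0.195 -3.077
endloop
endfacet
facet normal -0.128 -0.031 -0.991
outer loop
vertex 2.247 -0.374 -4.703
vertex 1.967 0.145 -4.683
vertex 2.552 0.128 -4.758
endloop
endfacet
facet normal 0.846 -0.491 0.210
outer loop
vertex 2.247 -0.374 -4.703
vertex 2.552 0.128 -4.758
vertex 2.173 0.195 -3.077
endloop
endfacet
facet normal -0.095 0.295 0.951
outer loop
vertex -0.774 4.571 2.107
vertex -1.096 3.897 2.284
vertex -0.334 3.984 2.333
endloop
endfacet
facet normal 0.472 0.602 0.645
outer loop
vertex -0.774 4.571 2.107
vertex -0.334 3.984 2.333
vertex -0.109 4.431 1.751
endloop
endfacet
facet normal 0.244 0.967 0.076
outer loop
vertex -0.774 4.571 2.107
vertex -0.109 4.431 1.751
vertex -0.731 4.62 1.343
endloop
endfacet
facet normal -0.463 0.886 0.031
outer loop
vertex -0.774 4.571 2.107
vertex -0.731 4.62 1.343
vertex -1.341 4.29 1.672
endloop
endfacet
facet normal -0.672 0.471 0.571
outer loop
vertex -0.774 4.571 2.107
vertex -1.341 4.29 1.672
vertex -1.096 3.897 2.284
endloop
endfacet
facet normal 0.906 0.084 0.415
outer loop
vertex -0.109 4.431 1.751
vertex -0.334 3.984 2.333
vertex -0.019 3.67 1.708
endloop
endfacet
facet normal -0.011 -0.413 0.911
outer loop
vertex -0.334 3.984 2.333
vertex -1.096 3.897 2.284
vertex -0.629 3.34 2.037
endloop
endfacet
facet normal -0.946 -0.129 0.296
outer loop
vertex -1.096 3.897 2.284
vertex -1.341 4.29 1.672
vertex -1.251 3.529 1.629
endloop
endfacet
facet normal -0.607 0.544 -0.579
outer loop
vertex -1.341 4.29 1.672
vertex -0.731 4.62 1.343
vertex -1.026 3.976 1.047
endloop
endfacet
facet normal 0.537 0.675 -0.506
outer loop
vertex -0.731 4.62 1.343
vertex -0.109 4.431 1.751
vertex -0.264 4.063 1.096
endloop
endfacet
facet normal 0.463 -0.886 -0.031
outer loop
vertex -0.586 3.389 1.273
vertex -0.019 3.67 1.708
vertex -0.629 3.34 2.037
endloop
endfacet
facet normal -0.244 -0.967 -0.076
outer loop
vertex -0.586 3.389 1.273
vertex -0.629 3.34 2.037
vertex -1.251 3.529 1.629
endloop
endfacet
facet normal -0.472 -0.602 -0.645
outer loop
vertex -0.586 3.389 1.273
vertex -1.251 3.529 1.629
vertex -1.026 3.976 1.047
endloop
endfacet
facet normal 0.095 -0.295 -0.951
outer loop
vertex -0.586 3.389 1.273
vertex -1.026 3.976 1.047
vertex -0.264 4.063 1.096
endloop
endfacet
facet normal 0.672 -0.471 -0.571
outer loop
vertex -0.586 3.389 1.273
vertex -0.264 4.063 1.096
vertex -0.019 3.67 1.708
endloop
endfacet
facet normal 0.607 -0.544 0.579
outer loop
vertex -0.629 3.34 2.037
vertex -0.019 3.67 1.708
vertex -0.334 3.984 2.333
endloop
endfacet
facet normal -0.537 -0.675 0.506
outer loop
vertex -1.251 3.529 1.629
vertex -0.629 3.34 2.037
vertex -1.096 3.897 2.284
endloop
endfacet
facet normal -0.906 -0.084 -0.415
outer loop
vertex -1.026 3.976 1.047
vertex -1.251 3.529 1.629
vertex -1.341 4.29 1.672
endloop
endfacet
facet normal 0.011 0.413 -0.911
outer loop
vertex -0.264 4.063 1.096
vertex -1.026 3.976 1.047
vertex -0.731 4.62 1.343
endloop
endfacet
facet normal 0.946 0.129 -0.296
outer loop
vertex -0.019 3.67 1.708
vertex -0.264 4.063 1.096
vertex -0.109 4.431 1.751
endloop
endfacet

endsolid


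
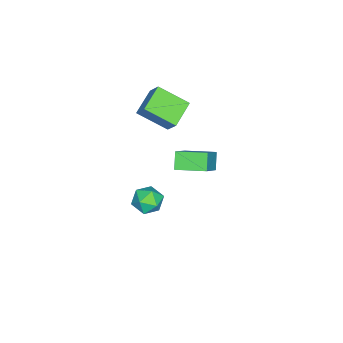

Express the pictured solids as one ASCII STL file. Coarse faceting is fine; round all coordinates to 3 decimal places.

solid 
facet normal -0.931 0.071 0.357
outer loop
vertex -0.822 -1.431 3.279
vertex -0.425 -0.816 4.192
vertex -1.068 0.147 2.324
endloop
endfacet
facet normal -0.339 -0.525 -0.781
outer loop
vertex 0.385 0.036 1.768
vertex -0.822 -1.431 3.279
vertex -1.068 0.147 2.324
endloop
endfacet
facet normal -0.931 0.071 0.357
outer loop
vertex -1.068 0.147 2.324
vertex -0.425 -0.816 4.192
vertex -0.671 0.761 3.238
endloop
endfacet
facet normal -0.131 0.848 -0.513
outer loop
vertex -0.671 0.761 3.238
vertex 0.385 0.036 1.768
vertex -1.068 0.147 2.324
endloop
endfacet
facet normal 0.132 -0.848 0.514
outer loop
vertex -0.822 -1.431 3.279
vertex 1.028 -0.927 3.636
vertex -0.425 -0.816 4.192
endloop
endfacet
facet normal -0.339 -0.525 -0.781
outer loop
vertex 0.631 -1.541 2.722
vertex -0.822 -1.431 3.279
vertex 0.385 0.036 1.768
endloop
endfacet
facet normal 0.132 -0.848 0.513
outer loop
vertex 0.631 -1.541 2.722
vertex 1.028 -0.927 3.636
vertex -0.822 -1.431 3.279
endloop
endfacet
facet normal 0.339 0.525 0.781
outer loop
vertex -0.425 -0.816 4.192
vertex 1.028 -0.927 3.636
vertex -0.671 0.761 3.238
endloop
endfacet
facet normal -0.133 0.848 -0.513
outer loop
vertex 0.782 0.651 2.681
vertex 0.385 0.036 1.768
vertex -0.671 0.761 3.238
endloop
endfacet
facet normal 0.339 0.525 0.781
outer loop
vertex -0.671 0.761 3.238
vertex 1.028 -0.927 3.636
vertex 0.782 0.651 2.681
endloop
endfacet
facet normal 0.931 -0.071 -0.357
outer loop
vertex 0.782 0.651 2.681
vertex 0.631 -1.541 2.722
vertex 0.385 0.036 1.768
endloop
endfacet
facet normal 0.931 -0.071 -0.357
outer loop
vertex 1.028 -0.927 3.636
vertex 0.631 -1.541 2.722
vertex 0.782 0.651 2.681
endloop
endfacet
facet normal -0.619 0.392 0.681
outer loop
vertex 1.64 0.363 -2.475
vertex 1.354 -0.457 -2.263
vertex 2.053 -0.102 -1.832
endloop
endfacet
facet normal -0.037 0.798 0.601
outer loop
vertex 1.64 0.363 -2.475
vertex 2.053 -0.102 -1.832
vertex 2.533 0.366 -2.424
endloop
endfacet
facet normal 0.001 0.997 -0.082
outer loop
vertex 1.64 0.363 -2.475
vertex 2.533 0.366 -2.424
vertex 2.131 0.301 -3.219
endloop
endfacet
facet normal -0.556 0.713 -0.426
outer loop
vertex 1.64 0.363 -2.475
vertex 2.131 0.301 -3.219
vertex 1.402 -0.208 -3.12
endloop
endfacet
facet normal -0.939 0.340 0.046
outer loop
vertex 1.64 0.363 -2.475
vertex 1.402 -0.208 -3.12
vertex 1.354 -0.457 -2.263
endloop
endfacet
facet normal 0.535 0.396 0.747
outer loop
vertex 2.533 0.366 -2.424
vertex 2.053 -0.102 -1.832
vertex 2.798 -0.452 -2.18
endloop
endfacet
facet normal -0.407 -0.261 0.875
outer loop
vertex 2.053 -0.102 -1.832
vertex 1.354 -0.457 -2.263
vertex 2.069 -0.961 -2.081
endloop
endfacet
facet normal -0.926 -0.345 -0.152
outer loop
vertex 1.354 -0.457 -2.263
vertex 1.402 -0.208 -3.12
vertex 1.667 -1.026 -2.876
endloop
endfacet
facet normal -0.306 0.260 -0.916
outer loop
vertex 1.402 -0.208 -3.12
vertex 2.131 0.301 -3.219
vertex 2.147 -0.558 -3.468
endloop
endfacet
facet normal 0.597 0.717 -0.360
outer loop
vertex 2.131 0.301 -3.219
vertex 2.533 0.366 -2.424
vertex 2.846 -0.203 -3.037
endloop
endfacet
facet normal 0.556 -0.713 0.426
outer loop
vertex 2.56 -1.023 -2.825
vertex 2.798 -0.452 -2.18
vertex 2.069 -0.961 -2.081
endloop
endfacet
facet normal -0.001 -0.997 0.082
outer loop
vertex 2.56 -1.023 -2.825
vertex 2.069 -0.961 -2.081
vertex 1.667 -1.026 -2.876
endloop
endfacet
facet normal 0.037 -0.798 -0.601
outer loop
vertex 2.56 -1.023 -2.825
vertex 1.667 -1.026 -2.876
vertex 2.147 -0.558 -3.468
endloop
endfacet
facet normal 0.619 -0.392 -0.681
outer loop
vertex 2.56 -1.023 -2.825
vertex 2.147 -0.558 -3.468
vertex 2.846 -0.203 -3.037
endloop
endfacet
facet normal 0.939 -0.340 -0.046
outer loop
vertex 2.56 -1.023 -2.825
vertex 2.846 -0.203 -3.037
vertex 2.798 -0.452 -2.18
endloop
endfacet
facet normal 0.306 -0.260 0.916
outer loop
vertex 2.069 -0.961 -2.081
vertex 2.798 -0.452 -2.18
vertex 2.053 -0.102 -1.832
endloop
endfacet
facet normal -0.597 -0.717 0.360
outer loop
vertex 1.667 -1.026 -2.876
vertex 2.069 -0.961 -2.081
vertex 1.354 -0.457 -2.263
endloop
endfacet
facet normal -0.535 -0.396 -0.747
outer loop
vertex 2.147 -0.558 -3.468
vertex 1.667 -1.026 -2.876
vertex 1.402 -0.208 -3.12
endloop
endfacet
facet normal 0.407 0.261 -0.875
outer loop
vertex 2.846 -0.203 -3.037
vertex 2.147 -0.558 -3.468
vertex 2.131 0.301 -3.219
endloop
endfacet
facet normal 0.926 0.345 0.152
outer loop
vertex 2.798 -0.452 -2.18
vertex 2.846 -0.203 -3.037
vertex 2.533 0.366 -2.424
endloop
endfacet
facet normal -0.656 -0.231 0.719
outer loop
vertex 4.339 2.118 4.51
vertex 4.02 3.613 4.699
vertex 2.844 1.977 3.1
endloop
endfacet
facet normal 0.207 -0.971 -0.122
outer loop
vertex 3.5 2.207 2.381
vertex 4.339 2.118 4.51
vertex 2.844 1.977 3.1
endloop
endfacet
facet normal -0.656 -0.231 0.719
outer loop
vertex 2.844 1.977 3.1
vertex 4.02 3.613 4.699
vertex 2.525 3.472 3.289
endloop
endfacet
facet normal -0.726 -0.068 -0.684
outer loop
vertex 2.525 3.472 3.289
vertex 3.5 2.207 2.381
vertex 2.844 1.977 3.1
endloop
endfacet
facet normal 0.726 0.068 0.684
outer loop
vertex 4.339 2.118 4.51
vertex 4.676 3.843 3.98
vertex 4.02 3.613 4.699
endloop
endfacet
facet normal 0.207 -0.971 -0.122
outer loop
vertex 4.995 2.348 3.791
vertex 4.339 2.118 4.51
vertex 3.5 2.207 2.381
endloop
endfacet
facet normal 0.726 0.068 0.684
outer loop
vertex 4.995 2.348 3.791
vertex 4.676 3.843 3.98
vertex 4.339 2.118 4.51
endloop
endfacet
facet normal -0.207 0.971 0.122
outer loop
vertex 4.02 3.613 4.699
vertex 4.676 3.843 3.98
vertex 2.525 3.472 3.289
endloop
endfacet
facet normal -0.726 -0.068 -0.684
outer loop
vertex 3.181 3.702 2.57
vertex 3.5 2.207 2.381
vertex 2.525 3.472 3.289
endloop
endfacet
facet normal -0.207 0.971 0.122
outer loop
vertex 2.525 3.472 3.289
vertex 4.676 3.843 3.98
vertex 3.181 3.702 2.57
endloop
endfacet
facet normal 0.656 0.231 -0.719
outer loop
vertex 3.181 3.702 2.57
vertex 4.995 2.348 3.791
vertex 3.5 2.207 2.381
endloop
endfacet
facet normal 0.656 0.231 -0.719
outer loop
vertex 4.676 3.843 3.98
vertex 4.995 2.348 3.791
vertex 3.181 3.702 2.57
endloop
endfacet

endsolid


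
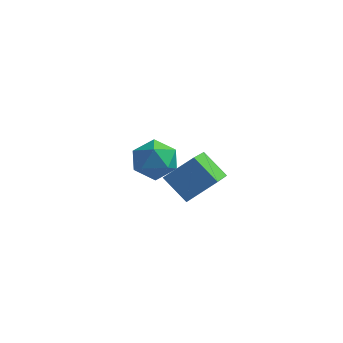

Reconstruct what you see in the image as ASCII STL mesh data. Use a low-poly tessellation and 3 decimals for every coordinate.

solid 
facet normal -0.641 -0.459 -0.615
outer loop
vertex 0.841 -1.341 1.446
vertex -0.013 -1.113 2.165
vertex 0.518 0.338 0.53
endloop
endfacet
facet normal 0.750 -0.200 -0.631
outer loop
vertex 1.293 0.893 1.275
vertex 0.841 -1.341 1.446
vertex 0.518 0.338 0.53
endloop
endfacet
facet normal -0.641 -0.459 -0.615
outer loop
vertex 0.518 0.338 0.53
vertex -0.013 -1.113 2.165
vertex -0.336 0.566 1.249
endloop
endfacet
facet normal -0.166 0.866 -0.472
outer loop
vertex -0.336 0.566 1.249
vertex 1.293 0.893 1.275
vertex 0.518 0.338 0.53
endloop
endfacet
facet normal 0.166 -0.866 0.472
outer loop
vertex 0.841 -1.341 1.446
vertex 0.762 -0.558 2.91
vertex -0.013 -1.113 2.165
endloop
endfacet
facet normal 0.750 -0.200 -0.631
outer loop
vertex 1.616 -0.786 2.191
vertex 0.841 -1.341 1.446
vertex 1.293 0.893 1.275
endloop
endfacet
facet normal 0.166 -0.866 0.472
outer loop
vertex 1.616 -0.786 2.191
vertex 0.762 -0.558 2.91
vertex 0.841 -1.341 1.446
endloop
endfacet
facet normal -0.750 0.200 0.631
outer loop
vertex -0.013 -1.113 2.165
vertex 0.762 -0.558 2.91
vertex -0.336 0.566 1.249
endloop
endfacet
facet normal -0.166 0.866 -0.472
outer loop
vertex 0.439 1.121 1.994
vertex 1.293 0.893 1.275
vertex -0.336 0.566 1.249
endloop
endfacet
facet normal -0.750 0.200 0.631
outer loop
vertex -0.336 0.566 1.249
vertex 0.762 -0.558 2.91
vertex 0.439 1.121 1.994
endloop
endfacet
facet normal 0.641 0.459 0.615
outer loop
vertex 0.439 1.121 1.994
vertex 1.616 -0.786 2.191
vertex 1.293 0.893 1.275
endloop
endfacet
facet normal 0.641 0.459 0.615
outer loop
vertex 0.762 -0.558 2.91
vertex 1.616 -0.786 2.191
vertex 0.439 1.121 1.994
endloop
endfacet
facet normal -0.399 -0.047 0.916
outer loop
vertex -2.266 3.588 0.33
vertex -2.735 2.893 0.09
vertex -1.939 2.785 0.431
endloop
endfacet
facet normal 0.259 0.224 0.940
outer loop
vertex -2.266 3.588 0.33
vertex -1.939 2.785 0.431
vertex -1.43 3.43 0.137
endloop
endfacet
facet normal 0.274 0.805 0.526
outer loop
vertex -2.266 3.588 0.33
vertex -1.43 3.43 0.137
vertex -1.911 3.936 -0.387
endloop
endfacet
facet normal -0.377 0.893 0.247
outer loop
vertex -2.266 3.588 0.33
vertex -1.911 3.936 -0.387
vertex -2.718 3.603 -0.416
endloop
endfacet
facet normal -0.792 0.366 0.488
outer loop
vertex -2.266 3.588 0.33
vertex -2.718 3.603 -0.416
vertex -2.735 2.893 0.09
endloop
endfacet
facet normal 0.707 -0.257 0.659
outer loop
vertex -1.43 3.43 0.137
vertex -1.939 2.785 0.431
vertex -1.382 2.637 -0.224
endloop
endfacet
facet normal -0.360 -0.696 0.621
outer loop
vertex -1.939 2.785 0.431
vertex -2.735 2.893 0.09
vertex -2.189 2.304 -0.253
endloop
endfacet
facet normal -0.997 -0.028 -0.072
outer loop
vertex -2.735 2.893 0.09
vertex -2.718 3.603 -0.416
vertex -2.67 2.81 -0.777
endloop
endfacet
facet normal -0.324 0.826 -0.462
outer loop
vertex -2.718 3.603 -0.416
vertex -1.911 3.936 -0.387
vertex -2.161 3.455 -1.071
endloop
endfacet
facet normal 0.730 0.683 -0.011
outer loop
vertex -1.911 3.936 -0.387
vertex -1.43 3.43 0.137
vertex -1.365 3.347 -0.73
endloop
endfacet
facet normal 0.377 -0.893 -0.247
outer loop
vertex -1.834 2.652 -0.97
vertex -1.382 2.637 -0.224
vertex -2.189 2.304 -0.253
endloop
endfacet
facet normal -0.274 -0.805 -0.526
outer loop
vertex -1.834 2.652 -0.97
vertex -2.189 2.304 -0.253
vertex -2.67 2.81 -0.777
endloop
endfacet
facet normal -0.259 -0.224 -0.940
outer loop
vertex -1.834 2.652 -0.97
vertex -2.67 2.81 -0.777
vertex -2.161 3.455 -1.071
endloop
endfacet
facet normal 0.399 0.047 -0.916
outer loop
vertex -1.834 2.652 -0.97
vertex -2.161 3.455 -1.071
vertex -1.365 3.347 -0.73
endloop
endfacet
facet normal 0.792 -0.366 -0.488
outer loop
vertex -1.834 2.652 -0.97
vertex -1.365 3.347 -0.73
vertex -1.382 2.637 -0.224
endloop
endfacet
facet normal 0.324 -0.826 0.462
outer loop
vertex -2.189 2.304 -0.253
vertex -1.382 2.637 -0.224
vertex -1.939 2.785 0.431
endloop
endfacet
facet normal -0.730 -0.683 0.011
outer loop
vertex -2.67 2.81 -0.777
vertex -2.189 2.304 -0.253
vertex -2.735 2.893 0.09
endloop
endfacet
facet normal -0.707 0.257 -0.659
outer loop
vertex -2.161 3.455 -1.071
vertex -2.67 2.81 -0.777
vertex -2.718 3.603 -0.416
endloop
endfacet
facet normal 0.360 0.696 -0.621
outer loop
vertex -1.365 3.347 -0.73
vertex -2.161 3.455 -1.071
vertex -1.911 3.936 -0.387
endloop
endfacet
facet normal 0.997 0.028 0.072
outer loop
vertex -1.382 2.637 -0.224
vertex -1.365 3.347 -0.73
vertex -1.43 3.43 0.137
endloop
endfacet

endsolid


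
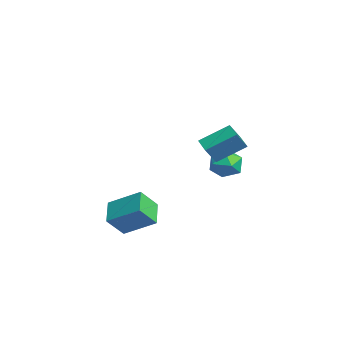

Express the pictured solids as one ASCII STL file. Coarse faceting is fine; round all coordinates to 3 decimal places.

solid 
facet normal -0.302 0.884 0.356
outer loop
vertex -2.75 3.488 -2.006
vertex -3.027 3.021 -1.081
vertex -2.036 3.411 -1.209
endloop
endfacet
facet normal 0.230 0.967 -0.113
outer loop
vertex -2.75 3.488 -2.006
vertex -2.036 3.411 -1.209
vertex -1.734 3.221 -2.22
endloop
endfacet
facet normal 0.024 0.680 -0.733
outer loop
vertex -2.75 3.488 -2.006
vertex -1.734 3.221 -2.22
vertex -2.537 2.714 -2.717
endloop
endfacet
facet normal -0.635 0.421 -0.648
outer loop
vertex -2.75 3.488 -2.006
vertex -2.537 2.714 -2.717
vertex -3.337 2.591 -2.013
endloop
endfacet
facet normal -0.837 0.547 0.026
outer loop
vertex -2.75 3.488 -2.006
vertex -3.337 2.591 -2.013
vertex -3.027 3.021 -1.081
endloop
endfacet
facet normal 0.793 0.597 0.125
outer loop
vertex -1.734 3.221 -2.22
vertex -2.036 3.411 -1.209
vertex -1.383 2.589 -1.427
endloop
endfacet
facet normal -0.069 0.465 0.883
outer loop
vertex -2.036 3.411 -1.209
vertex -3.027 3.021 -1.081
vertex -2.183 2.466 -0.723
endloop
endfacet
facet normal -0.934 -0.082 0.348
outer loop
vertex -3.027 3.021 -1.081
vertex -3.337 2.591 -2.013
vertex -2.986 1.959 -1.22
endloop
endfacet
facet normal -0.608 -0.286 -0.741
outer loop
vertex -3.337 2.591 -2.013
vertex -2.537 2.714 -2.717
vertex -2.684 1.769 -2.231
endloop
endfacet
facet normal 0.460 0.133 -0.878
outer loop
vertex -2.537 2.714 -2.717
vertex -1.734 3.221 -2.22
vertex -1.693 2.159 -2.359
endloop
endfacet
facet normal 0.635 -0.421 0.648
outer loop
vertex -1.97 1.692 -1.434
vertex -1.383 2.589 -1.427
vertex -2.183 2.466 -0.723
endloop
endfacet
facet normal -0.024 -0.680 0.733
outer loop
vertex -1.97 1.692 -1.434
vertex -2.183 2.466 -0.723
vertex -2.986 1.959 -1.22
endloop
endfacet
facet normal -0.230 -0.967 0.113
outer loop
vertex -1.97 1.692 -1.434
vertex -2.986 1.959 -1.22
vertex -2.684 1.769 -2.231
endloop
endfacet
facet normal 0.302 -0.884 -0.356
outer loop
vertex -1.97 1.692 -1.434
vertex -2.684 1.769 -2.231
vertex -1.693 2.159 -2.359
endloop
endfacet
facet normal 0.837 -0.547 -0.026
outer loop
vertex -1.97 1.692 -1.434
vertex -1.693 2.159 -2.359
vertex -1.383 2.589 -1.427
endloop
endfacet
facet normal 0.608 0.286 0.741
outer loop
vertex -2.183 2.466 -0.723
vertex -1.383 2.589 -1.427
vertex -2.036 3.411 -1.209
endloop
endfacet
facet normal -0.460 -0.133 0.878
outer loop
vertex -2.986 1.959 -1.22
vertex -2.183 2.466 -0.723
vertex -3.027 3.021 -1.081
endloop
endfacet
facet normal -0.793 -0.597 -0.125
outer loop
vertex -2.684 1.769 -2.231
vertex -2.986 1.959 -1.22
vertex -3.337 2.591 -2.013
endloop
endfacet
facet normal 0.069 -0.465 -0.883
outer loop
vertex -1.693 2.159 -2.359
vertex -2.684 1.769 -2.231
vertex -2.537 2.714 -2.717
endloop
endfacet
facet normal 0.934 0.082 -0.348
outer loop
vertex -1.383 2.589 -1.427
vertex -1.693 2.159 -2.359
vertex -1.734 3.221 -2.22
endloop
endfacet
facet normal -0.460 -0.724 -0.514
outer loop
vertex 2.149 -5.367 -2.55
vertex 0.786 -4.914 -1.967
vertex 1.961 -4.404 -3.737
endloop
endfacet
facet normal 0.879 -0.292 -0.376
outer loop
vertex 2.914 -2.906 -2.673
vertex 2.149 -5.367 -2.55
vertex 1.961 -4.404 -3.737
endloop
endfacet
facet normal -0.460 -0.724 -0.514
outer loop
vertex 1.961 -4.404 -3.737
vertex 0.786 -4.914 -1.967
vertex 0.598 -3.951 -3.154
endloop
endfacet
facet normal -0.122 0.625 -0.771
outer loop
vertex 0.598 -3.951 -3.154
vertex 2.914 -2.906 -2.673
vertex 1.961 -4.404 -3.737
endloop
endfacet
facet normal 0.122 -0.625 0.771
outer loop
vertex 2.149 -5.367 -2.55
vertex 1.739 -3.416 -0.903
vertex 0.786 -4.914 -1.967
endloop
endfacet
facet normal 0.879 -0.292 -0.376
outer loop
vertex 3.102 -3.869 -1.486
vertex 2.149 -5.367 -2.55
vertex 2.914 -2.906 -2.673
endloop
endfacet
facet normal 0.122 -0.625 0.771
outer loop
vertex 3.102 -3.869 -1.486
vertex 1.739 -3.416 -0.903
vertex 2.149 -5.367 -2.55
endloop
endfacet
facet normal -0.879 0.292 0.376
outer loop
vertex 0.786 -4.914 -1.967
vertex 1.739 -3.416 -0.903
vertex 0.598 -3.951 -3.154
endloop
endfacet
facet normal -0.122 0.625 -0.771
outer loop
vertex 1.551 -2.453 -2.09
vertex 2.914 -2.906 -2.673
vertex 0.598 -3.951 -3.154
endloop
endfacet
facet normal -0.879 0.292 0.376
outer loop
vertex 0.598 -3.951 -3.154
vertex 1.739 -3.416 -0.903
vertex 1.551 -2.453 -2.09
endloop
endfacet
facet normal 0.460 0.724 0.514
outer loop
vertex 1.551 -2.453 -2.09
vertex 3.102 -3.869 -1.486
vertex 2.914 -2.906 -2.673
endloop
endfacet
facet normal 0.460 0.724 0.514
outer loop
vertex 1.739 -3.416 -0.903
vertex 3.102 -3.869 -1.486
vertex 1.551 -2.453 -2.09
endloop
endfacet
facet normal -0.937 -0.109 0.333
outer loop
vertex 1.263 1.547 3.053
vertex 0.731 2.329 1.813
vertex 1.108 -0.11 2.074
endloop
endfacet
facet normal 0.342 -0.501 0.795
outer loop
vertex 1.969 -0.009 1.767
vertex 1.263 1.547 3.053
vertex 1.108 -0.11 2.074
endloop
endfacet
facet normal -0.936 -0.109 0.334
outer loop
vertex 1.108 -0.11 2.074
vertex 0.731 2.329 1.813
vertex 0.575 0.673 0.834
endloop
endfacet
facet normal -0.080 -0.858 -0.507
outer loop
vertex 0.575 0.673 0.834
vertex 1.969 -0.009 1.767
vertex 1.108 -0.11 2.074
endloop
endfacet
facet normal 0.080 0.858 0.507
outer loop
vertex 1.263 1.547 3.053
vertex 1.592 2.43 1.506
vertex 0.731 2.329 1.813
endloop
endfacet
facet normal 0.341 -0.502 0.795
outer loop
vertex 2.125 1.647 2.746
vertex 1.263 1.547 3.053
vertex 1.969 -0.009 1.767
endloop
endfacet
facet normal 0.081 0.858 0.507
outer loop
vertex 2.125 1.647 2.746
vertex 1.592 2.43 1.506
vertex 1.263 1.547 3.053
endloop
endfacet
facet normal -0.342 0.502 -0.794
outer loop
vertex 0.731 2.329 1.813
vertex 1.592 2.43 1.506
vertex 0.575 0.673 0.834
endloop
endfacet
facet normal -0.081 -0.858 -0.507
outer loop
vertex 1.437 0.773 0.527
vertex 1.969 -0.009 1.767
vertex 0.575 0.673 0.834
endloop
endfacet
facet normal -0.341 0.502 -0.795
outer loop
vertex 0.575 0.673 0.834
vertex 1.592 2.43 1.506
vertex 1.437 0.773 0.527
endloop
endfacet
facet normal 0.937 0.109 -0.333
outer loop
vertex 1.437 0.773 0.527
vertex 2.125 1.647 2.746
vertex 1.969 -0.009 1.767
endloop
endfacet
facet normal 0.936 0.109 -0.333
outer loop
vertex 1.592 2.43 1.506
vertex 2.125 1.647 2.746
vertex 1.437 0.773 0.527
endloop
endfacet

endsolid


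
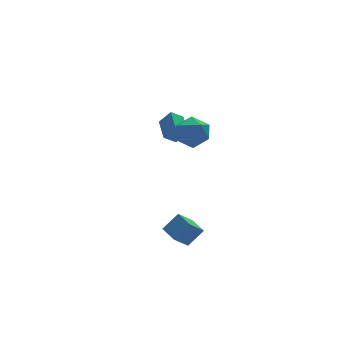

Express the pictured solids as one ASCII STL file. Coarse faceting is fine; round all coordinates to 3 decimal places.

solid 
facet normal -0.699 0.032 -0.715
outer loop
vertex -3.938 -4.393 -3.548
vertex -4.056 -3.191 -3.378
vertex -2.967 -4.165 -4.487
endloop
endfacet
facet normal 0.097 -0.986 -0.139
outer loop
vertex -2.024 -4.209 -3.522
vertex -3.938 -4.393 -3.548
vertex -2.967 -4.165 -4.487
endloop
endfacet
facet normal -0.699 0.032 -0.715
outer loop
vertex -2.967 -4.165 -4.487
vertex -4.056 -3.191 -3.378
vertex -3.085 -2.963 -4.317
endloop
endfacet
facet normal 0.709 0.167 -0.685
outer loop
vertex -3.085 -2.963 -4.317
vertex -2.024 -4.209 -3.522
vertex -2.967 -4.165 -4.487
endloop
endfacet
facet normal -0.709 -0.167 0.685
outer loop
vertex -3.938 -4.393 -3.548
vertex -3.113 -3.235 -2.413
vertex -4.056 -3.191 -3.378
endloop
endfacet
facet normal 0.097 -0.986 -0.139
outer loop
vertex -2.995 -4.437 -2.583
vertex -3.938 -4.393 -3.548
vertex -2.024 -4.209 -3.522
endloop
endfacet
facet normal -0.709 -0.167 0.685
outer loop
vertex -2.995 -4.437 -2.583
vertex -3.113 -3.235 -2.413
vertex -3.938 -4.393 -3.548
endloop
endfacet
facet normal -0.097 0.986 0.139
outer loop
vertex -4.056 -3.191 -3.378
vertex -3.113 -3.235 -2.413
vertex -3.085 -2.963 -4.317
endloop
endfacet
facet normal 0.709 0.167 -0.685
outer loop
vertex -2.142 -3.007 -3.352
vertex -2.024 -4.209 -3.522
vertex -3.085 -2.963 -4.317
endloop
endfacet
facet normal -0.097 0.986 0.139
outer loop
vertex -3.085 -2.963 -4.317
vertex -3.113 -3.235 -2.413
vertex -2.142 -3.007 -3.352
endloop
endfacet
facet normal 0.699 -0.032 0.715
outer loop
vertex -2.142 -3.007 -3.352
vertex -2.995 -4.437 -2.583
vertex -2.024 -4.209 -3.522
endloop
endfacet
facet normal 0.699 -0.032 0.715
outer loop
vertex -3.113 -3.235 -2.413
vertex -2.995 -4.437 -2.583
vertex -2.142 -3.007 -3.352
endloop
endfacet
facet normal -0.515 0.356 -0.779
outer loop
vertex -2.395 0.1 1.755
vertex -1.968 1.599 2.158
vertex -1.653 0.029 1.232
endloop
endfacet
facet normal -0.265 -0.931 -0.250
outer loop
vertex -1.092 -0.359 2.082
vertex -2.395 0.1 1.755
vertex -1.653 0.029 1.232
endloop
endfacet
facet normal -0.515 0.356 -0.779
outer loop
vertex -1.653 0.029 1.232
vertex -1.968 1.599 2.158
vertex -1.226 1.528 1.635
endloop
endfacet
facet normal 0.815 -0.078 -0.574
outer loop
vertex -1.226 1.528 1.635
vertex -1.092 -0.359 2.082
vertex -1.653 0.029 1.232
endloop
endfacet
facet normal -0.815 0.078 0.574
outer loop
vertex -2.395 0.1 1.755
vertex -1.407 1.211 3.008
vertex -1.968 1.599 2.158
endloop
endfacet
facet normal -0.265 -0.931 -0.250
outer loop
vertex -1.834 -0.288 2.605
vertex -2.395 0.1 1.755
vertex -1.092 -0.359 2.082
endloop
endfacet
facet normal -0.815 0.078 0.574
outer loop
vertex -1.834 -0.288 2.605
vertex -1.407 1.211 3.008
vertex -2.395 0.1 1.755
endloop
endfacet
facet normal 0.265 0.931 0.250
outer loop
vertex -1.968 1.599 2.158
vertex -1.407 1.211 3.008
vertex -1.226 1.528 1.635
endloop
endfacet
facet normal 0.815 -0.078 -0.574
outer loop
vertex -0.665 1.14 2.485
vertex -1.092 -0.359 2.082
vertex -1.226 1.528 1.635
endloop
endfacet
facet normal 0.265 0.931 0.250
outer loop
vertex -1.226 1.528 1.635
vertex -1.407 1.211 3.008
vertex -0.665 1.14 2.485
endloop
endfacet
facet normal 0.515 -0.356 0.779
outer loop
vertex -0.665 1.14 2.485
vertex -1.834 -0.288 2.605
vertex -1.092 -0.359 2.082
endloop
endfacet
facet normal 0.515 -0.356 0.779
outer loop
vertex -1.407 1.211 3.008
vertex -1.834 -0.288 2.605
vertex -0.665 1.14 2.485
endloop
endfacet
facet normal -0.910 0.342 0.233
outer loop
vertex -3.274 -3.211 3.59
vertex -3.018 -3.275 4.683
vertex -2.809 -2.329 4.111
endloop
endfacet
facet normal -0.694 0.600 -0.397
outer loop
vertex -3.274 -3.211 3.59
vertex -2.809 -2.329 4.111
vertex -2.468 -2.617 3.078
endloop
endfacet
facet normal -0.560 0.048 -0.827
outer loop
vertex -3.274 -3.211 3.59
vertex -2.468 -2.617 3.078
vertex -2.466 -3.74 3.012
endloop
endfacet
facet normal -0.693 -0.551 -0.464
outer loop
vertex -3.274 -3.211 3.59
vertex -2.466 -3.74 3.012
vertex -2.807 -4.147 4.004
endloop
endfacet
facet normal -0.909 -0.369 0.191
outer loop
vertex -3.274 -3.211 3.59
vertex -2.807 -4.147 4.004
vertex -3.018 -3.275 4.683
endloop
endfacet
facet normal -0.082 0.953 -0.293
outer loop
vertex -2.468 -2.617 3.078
vertex -2.809 -2.329 4.111
vertex -1.713 -2.313 3.856
endloop
endfacet
facet normal -0.432 0.535 0.726
outer loop
vertex -2.809 -2.329 4.111
vertex -3.018 -3.275 4.683
vertex -2.054 -2.72 4.848
endloop
endfacet
facet normal -0.430 -0.617 0.659
outer loop
vertex -3.018 -3.275 4.683
vertex -2.807 -4.147 4.004
vertex -2.052 -3.843 4.782
endloop
endfacet
facet normal -0.080 -0.912 -0.402
outer loop
vertex -2.807 -4.147 4.004
vertex -2.466 -3.74 3.012
vertex -1.711 -4.131 3.749
endloop
endfacet
facet normal 0.136 0.058 -0.989
outer loop
vertex -2.466 -3.74 3.012
vertex -2.468 -2.617 3.078
vertex -1.502 -3.185 3.177
endloop
endfacet
facet normal 0.693 0.551 0.464
outer loop
vertex -1.246 -3.249 4.27
vertex -1.713 -2.313 3.856
vertex -2.054 -2.72 4.848
endloop
endfacet
facet normal 0.560 -0.048 0.827
outer loop
vertex -1.246 -3.249 4.27
vertex -2.054 -2.72 4.848
vertex -2.052 -3.843 4.782
endloop
endfacet
facet normal 0.694 -0.600 0.397
outer loop
vertex -1.246 -3.249 4.27
vertex -2.052 -3.843 4.782
vertex -1.711 -4.131 3.749
endloop
endfacet
facet normal 0.910 -0.342 -0.233
outer loop
vertex -1.246 -3.249 4.27
vertex -1.711 -4.131 3.749
vertex -1.502 -3.185 3.177
endloop
endfacet
facet normal 0.909 0.369 -0.191
outer loop
vertex -1.246 -3.249 4.27
vertex -1.502 -3.185 3.177
vertex -1.713 -2.313 3.856
endloop
endfacet
facet normal 0.080 0.912 0.402
outer loop
vertex -2.054 -2.72 4.848
vertex -1.713 -2.313 3.856
vertex -2.809 -2.329 4.111
endloop
endfacet
facet normal -0.136 -0.058 0.989
outer loop
vertex -2.052 -3.843 4.782
vertex -2.054 -2.72 4.848
vertex -3.018 -3.275 4.683
endloop
endfacet
facet normal 0.082 -0.953 0.293
outer loop
vertex -1.711 -4.131 3.749
vertex -2.052 -3.843 4.782
vertex -2.807 -4.147 4.004
endloop
endfacet
facet normal 0.432 -0.535 -0.726
outer loop
vertex -1.502 -3.185 3.177
vertex -1.711 -4.131 3.749
vertex -2.466 -3.74 3.012
endloop
endfacet
facet normal 0.430 0.617 -0.659
outer loop
vertex -1.713 -2.313 3.856
vertex -1.502 -3.185 3.177
vertex -2.468 -2.617 3.078
endloop
endfacet

endsolid


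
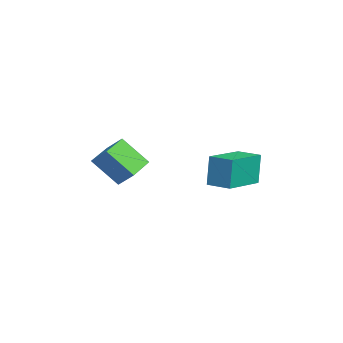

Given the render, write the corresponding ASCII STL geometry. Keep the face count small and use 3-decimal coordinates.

solid 
facet normal -0.730 0.665 -0.158
outer loop
vertex -1.043 4.018 0.688
vertex -0.374 4.76 0.723
vertex -0.856 3.91 -0.634
endloop
endfacet
facet normal -0.669 -0.742 -0.034
outer loop
vertex 0.494 2.68 -0.343
vertex -1.043 4.018 0.688
vertex -0.856 3.91 -0.634
endloop
endfacet
facet normal -0.730 0.665 -0.157
outer loop
vertex -0.856 3.91 -0.634
vertex -0.374 4.76 0.723
vertex -0.187 4.653 -0.6
endloop
endfacet
facet normal 0.139 -0.080 -0.987
outer loop
vertex -0.187 4.653 -0.6
vertex 0.494 2.68 -0.343
vertex -0.856 3.91 -0.634
endloop
endfacet
facet normal -0.140 0.080 0.987
outer loop
vertex -1.043 4.018 0.688
vertex 0.976 3.53 1.014
vertex -0.374 4.76 0.723
endloop
endfacet
facet normal -0.669 -0.742 -0.035
outer loop
vertex 0.307 2.787 0.98
vertex -1.043 4.018 0.688
vertex 0.494 2.68 -0.343
endloop
endfacet
facet normal -0.140 0.081 0.987
outer loop
vertex 0.307 2.787 0.98
vertex 0.976 3.53 1.014
vertex -1.043 4.018 0.688
endloop
endfacet
facet normal 0.669 0.742 0.035
outer loop
vertex -0.374 4.76 0.723
vertex 0.976 3.53 1.014
vertex -0.187 4.653 -0.6
endloop
endfacet
facet normal 0.140 -0.080 -0.987
outer loop
vertex 1.163 3.422 -0.308
vertex 0.494 2.68 -0.343
vertex -0.187 4.653 -0.6
endloop
endfacet
facet normal 0.669 0.742 0.034
outer loop
vertex -0.187 4.653 -0.6
vertex 0.976 3.53 1.014
vertex 1.163 3.422 -0.308
endloop
endfacet
facet normal 0.730 -0.665 0.157
outer loop
vertex 1.163 3.422 -0.308
vertex 0.307 2.787 0.98
vertex 0.494 2.68 -0.343
endloop
endfacet
facet normal 0.730 -0.665 0.158
outer loop
vertex 0.976 3.53 1.014
vertex 0.307 2.787 0.98
vertex 1.163 3.422 -0.308
endloop
endfacet
facet normal -0.439 -0.598 -0.670
outer loop
vertex -1.468 -1.358 0.253
vertex -2.671 -0.688 0.444
vertex -1.105 -0.39 -0.848
endloop
endfacet
facet normal 0.865 -0.482 -0.138
outer loop
vertex -0.709 0.148 -0.244
vertex -1.468 -1.358 0.253
vertex -1.105 -0.39 -0.848
endloop
endfacet
facet normal -0.440 -0.597 -0.671
outer loop
vertex -1.105 -0.39 -0.848
vertex -2.671 -0.688 0.444
vertex -2.308 0.28 -0.656
endloop
endfacet
facet normal 0.241 0.641 -0.729
outer loop
vertex -2.308 0.28 -0.656
vertex -0.709 0.148 -0.244
vertex -1.105 -0.39 -0.848
endloop
endfacet
facet normal -0.241 -0.641 0.729
outer loop
vertex -1.468 -1.358 0.253
vertex -2.275 -0.15 1.048
vertex -2.671 -0.688 0.444
endloop
endfacet
facet normal 0.865 -0.482 -0.138
outer loop
vertex -1.072 -0.82 0.856
vertex -1.468 -1.358 0.253
vertex -0.709 0.148 -0.244
endloop
endfacet
facet normal -0.240 -0.641 0.729
outer loop
vertex -1.072 -0.82 0.856
vertex -2.275 -0.15 1.048
vertex -1.468 -1.358 0.253
endloop
endfacet
facet normal -0.865 0.482 0.138
outer loop
vertex -2.671 -0.688 0.444
vertex -2.275 -0.15 1.048
vertex -2.308 0.28 -0.656
endloop
endfacet
facet normal 0.241 0.640 -0.729
outer loop
vertex -1.912 0.818 -0.053
vertex -0.709 0.148 -0.244
vertex -2.308 0.28 -0.656
endloop
endfacet
facet normal -0.865 0.482 0.138
outer loop
vertex -2.308 0.28 -0.656
vertex -2.275 -0.15 1.048
vertex -1.912 0.818 -0.053
endloop
endfacet
facet normal 0.439 0.598 0.671
outer loop
vertex -1.912 0.818 -0.053
vertex -1.072 -0.82 0.856
vertex -0.709 0.148 -0.244
endloop
endfacet
facet normal 0.440 0.598 0.670
outer loop
vertex -2.275 -0.15 1.048
vertex -1.072 -0.82 0.856
vertex -1.912 0.818 -0.053
endloop
endfacet

endsolid


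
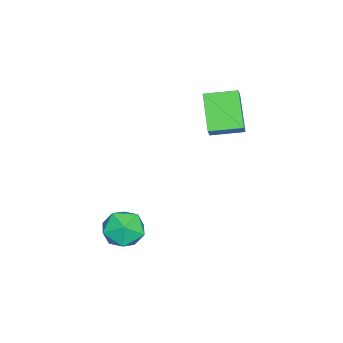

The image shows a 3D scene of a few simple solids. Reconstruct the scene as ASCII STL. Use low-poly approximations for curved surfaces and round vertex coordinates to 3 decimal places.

solid 
facet normal -0.668 -0.095 -0.738
outer loop
vertex -4.682 2.323 3.431
vertex -5.145 3.87 3.652
vertex -3.21 2.966 2.016
endloop
endfacet
facet normal 0.284 -0.949 -0.136
outer loop
vertex -2.475 3.07 2.828
vertex -4.682 2.323 3.431
vertex -3.21 2.966 2.016
endloop
endfacet
facet normal -0.668 -0.094 -0.738
outer loop
vertex -3.21 2.966 2.016
vertex -5.145 3.87 3.652
vertex -3.673 4.513 2.238
endloop
endfacet
facet normal 0.688 0.301 -0.661
outer loop
vertex -3.673 4.513 2.238
vertex -2.475 3.07 2.828
vertex -3.21 2.966 2.016
endloop
endfacet
facet normal -0.688 -0.300 0.661
outer loop
vertex -4.682 2.323 3.431
vertex -4.41 3.974 4.464
vertex -5.145 3.87 3.652
endloop
endfacet
facet normal 0.284 -0.949 -0.136
outer loop
vertex -3.947 2.427 4.242
vertex -4.682 2.323 3.431
vertex -2.475 3.07 2.828
endloop
endfacet
facet normal -0.687 -0.301 0.661
outer loop
vertex -3.947 2.427 4.242
vertex -4.41 3.974 4.464
vertex -4.682 2.323 3.431
endloop
endfacet
facet normal -0.284 0.949 0.136
outer loop
vertex -5.145 3.87 3.652
vertex -4.41 3.974 4.464
vertex -3.673 4.513 2.238
endloop
endfacet
facet normal 0.687 0.300 -0.661
outer loop
vertex -2.938 4.617 3.049
vertex -2.475 3.07 2.828
vertex -3.673 4.513 2.238
endloop
endfacet
facet normal -0.284 0.949 0.136
outer loop
vertex -3.673 4.513 2.238
vertex -4.41 3.974 4.464
vertex -2.938 4.617 3.049
endloop
endfacet
facet normal 0.668 0.094 0.738
outer loop
vertex -2.938 4.617 3.049
vertex -3.947 2.427 4.242
vertex -2.475 3.07 2.828
endloop
endfacet
facet normal 0.668 0.094 0.738
outer loop
vertex -4.41 3.974 4.464
vertex -3.947 2.427 4.242
vertex -2.938 4.617 3.049
endloop
endfacet
facet normal 0.121 0.137 0.983
outer loop
vertex 0.381 0.64 -1.292
vertex 0.721 -0.449 -1.182
vertex 1.491 0.374 -1.391
endloop
endfacet
facet normal 0.234 0.744 0.626
outer loop
vertex 0.381 0.64 -1.292
vertex 1.491 0.374 -1.391
vertex 1.016 1.129 -2.111
endloop
endfacet
facet normal -0.358 0.897 0.258
outer loop
vertex 0.381 0.64 -1.292
vertex 1.016 1.129 -2.111
vertex -0.047 0.773 -2.346
endloop
endfacet
facet normal -0.837 0.385 0.389
outer loop
vertex 0.381 0.64 -1.292
vertex -0.047 0.773 -2.346
vertex -0.229 -0.202 -1.773
endloop
endfacet
facet normal -0.542 -0.085 0.836
outer loop
vertex 0.381 0.64 -1.292
vertex -0.229 -0.202 -1.773
vertex 0.721 -0.449 -1.182
endloop
endfacet
facet normal 0.761 0.629 0.158
outer loop
vertex 1.016 1.129 -2.111
vertex 1.491 0.374 -1.391
vertex 1.749 0.342 -2.507
endloop
endfacet
facet normal 0.577 -0.353 0.736
outer loop
vertex 1.491 0.374 -1.391
vertex 0.721 -0.449 -1.182
vertex 1.567 -0.633 -1.934
endloop
endfacet
facet normal -0.495 -0.712 0.498
outer loop
vertex 0.721 -0.449 -1.182
vertex -0.229 -0.202 -1.773
vertex 0.504 -0.989 -2.169
endloop
endfacet
facet normal -0.973 0.049 -0.226
outer loop
vertex -0.229 -0.202 -1.773
vertex -0.047 0.773 -2.346
vertex 0.029 -0.234 -2.889
endloop
endfacet
facet normal -0.197 0.878 -0.437
outer loop
vertex -0.047 0.773 -2.346
vertex 1.016 1.129 -2.111
vertex 0.799 0.589 -3.098
endloop
endfacet
facet normal 0.837 -0.385 -0.389
outer loop
vertex 1.139 -0.5 -2.988
vertex 1.749 0.342 -2.507
vertex 1.567 -0.633 -1.934
endloop
endfacet
facet normal 0.358 -0.897 -0.258
outer loop
vertex 1.139 -0.5 -2.988
vertex 1.567 -0.633 -1.934
vertex 0.504 -0.989 -2.169
endloop
endfacet
facet normal -0.234 -0.744 -0.626
outer loop
vertex 1.139 -0.5 -2.988
vertex 0.504 -0.989 -2.169
vertex 0.029 -0.234 -2.889
endloop
endfacet
facet normal -0.121 -0.137 -0.983
outer loop
vertex 1.139 -0.5 -2.988
vertex 0.029 -0.234 -2.889
vertex 0.799 0.589 -3.098
endloop
endfacet
facet normal 0.542 0.085 -0.836
outer loop
vertex 1.139 -0.5 -2.988
vertex 0.799 0.589 -3.098
vertex 1.749 0.342 -2.507
endloop
endfacet
facet normal 0.973 -0.049 0.226
outer loop
vertex 1.567 -0.633 -1.934
vertex 1.749 0.342 -2.507
vertex 1.491 0.374 -1.391
endloop
endfacet
facet normal 0.197 -0.878 0.437
outer loop
vertex 0.504 -0.989 -2.169
vertex 1.567 -0.633 -1.934
vertex 0.721 -0.449 -1.182
endloop
endfacet
facet normal -0.761 -0.629 -0.158
outer loop
vertex 0.029 -0.234 -2.889
vertex 0.504 -0.989 -2.169
vertex -0.229 -0.202 -1.773
endloop
endfacet
facet normal -0.577 0.353 -0.736
outer loop
vertex 0.799 0.589 -3.098
vertex 0.029 -0.234 -2.889
vertex -0.047 0.773 -2.346
endloop
endfacet
facet normal 0.495 0.712 -0.498
outer loop
vertex 1.749 0.342 -2.507
vertex 0.799 0.589 -3.098
vertex 1.016 1.129 -2.111
endloop
endfacet

endsolid
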